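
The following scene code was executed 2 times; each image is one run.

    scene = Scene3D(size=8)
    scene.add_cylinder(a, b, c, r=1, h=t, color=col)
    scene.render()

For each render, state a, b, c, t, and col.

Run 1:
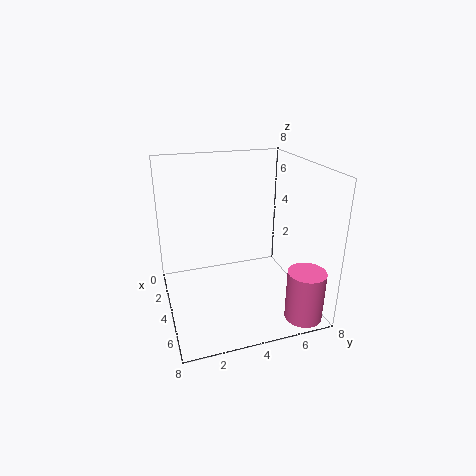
a = 7
b = 6.75
c = 0.25
t = 2.75
col = 'hotpink'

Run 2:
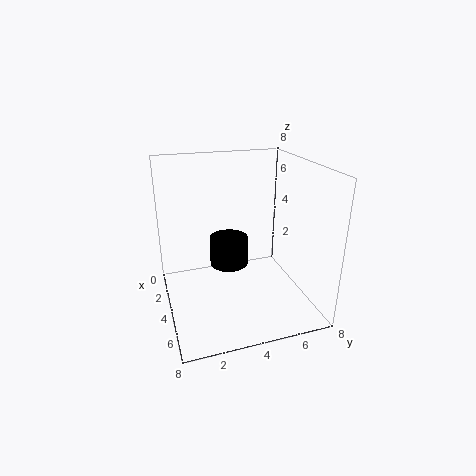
a = 4.75
b = 3.25
c = 3
t = 1.5
col = 'black'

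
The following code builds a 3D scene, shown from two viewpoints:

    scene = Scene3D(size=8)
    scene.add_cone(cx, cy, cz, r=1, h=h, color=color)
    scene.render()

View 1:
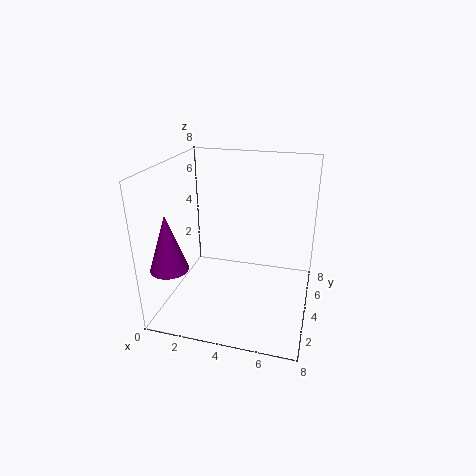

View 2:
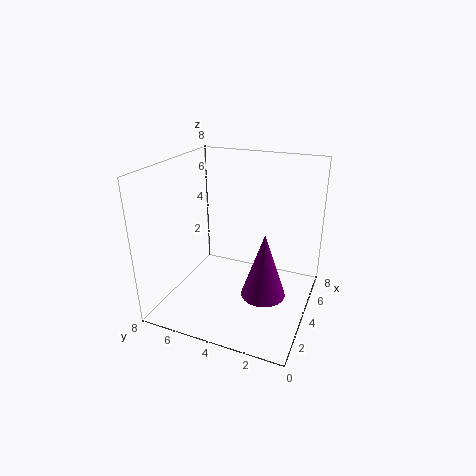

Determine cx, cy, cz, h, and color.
cx = 1
cy = 1.5
cz = 3
h = 3
color = 'purple'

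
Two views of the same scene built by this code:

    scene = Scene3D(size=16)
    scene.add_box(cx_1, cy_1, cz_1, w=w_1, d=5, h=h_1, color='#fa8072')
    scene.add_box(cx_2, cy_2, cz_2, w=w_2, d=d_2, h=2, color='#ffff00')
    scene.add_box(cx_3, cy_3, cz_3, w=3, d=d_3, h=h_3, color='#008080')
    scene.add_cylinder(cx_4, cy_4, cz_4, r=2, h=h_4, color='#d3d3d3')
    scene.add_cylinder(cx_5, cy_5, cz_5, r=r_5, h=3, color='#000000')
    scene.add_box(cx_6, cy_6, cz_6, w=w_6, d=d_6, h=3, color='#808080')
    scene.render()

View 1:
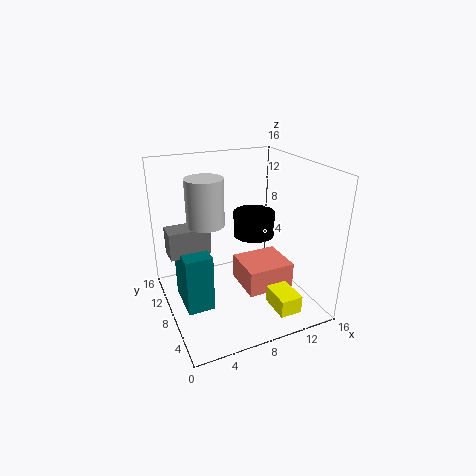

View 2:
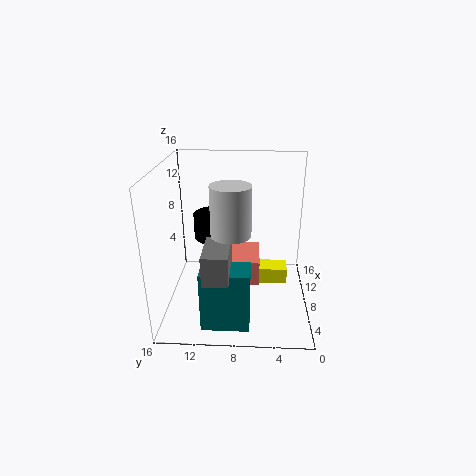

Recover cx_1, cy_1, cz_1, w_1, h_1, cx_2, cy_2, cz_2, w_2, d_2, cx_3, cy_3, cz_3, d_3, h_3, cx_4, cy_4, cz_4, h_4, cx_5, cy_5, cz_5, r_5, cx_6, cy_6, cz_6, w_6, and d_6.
cx_1 = 8.5
cy_1 = 5.5
cz_1 = 1.5
w_1 = 5.5
h_1 = 3
cx_2 = 10.5
cy_2 = 2
cz_2 = 0.5
w_2 = 2.5
d_2 = 3.5
cx_3 = 1.5
cy_3 = 6.5
cz_3 = 0.5
d_3 = 5
h_3 = 6.5
cx_4 = 4.5
cy_4 = 8.5
cz_4 = 10
h_4 = 5
cx_5 = 11.5
cy_5 = 11
cz_5 = 6.5
r_5 = 2.5
cx_6 = 0.5
cy_6 = 8.5
cz_6 = 6.5
w_6 = 4.5
d_6 = 2.5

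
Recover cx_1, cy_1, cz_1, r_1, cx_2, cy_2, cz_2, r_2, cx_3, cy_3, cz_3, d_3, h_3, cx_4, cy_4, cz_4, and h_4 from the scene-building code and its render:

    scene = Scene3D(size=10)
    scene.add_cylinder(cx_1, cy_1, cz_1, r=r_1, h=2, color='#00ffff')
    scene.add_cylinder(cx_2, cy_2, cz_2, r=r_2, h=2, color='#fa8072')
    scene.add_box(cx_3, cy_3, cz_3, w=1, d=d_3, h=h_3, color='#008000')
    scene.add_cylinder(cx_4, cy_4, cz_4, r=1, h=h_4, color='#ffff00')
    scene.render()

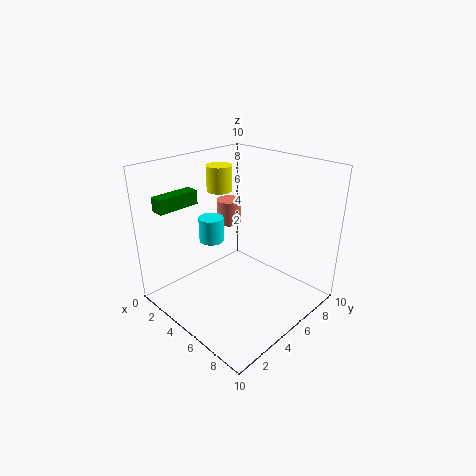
cx_1 = 1
cy_1 = 6
cz_1 = 3
r_1 = 1
cx_2 = 1
cy_2 = 8
cz_2 = 4
r_2 = 1
cx_3 = 1
cy_3 = 1
cz_3 = 7
d_3 = 3
h_3 = 1
cx_4 = 1
cy_4 = 7
cz_4 = 7
h_4 = 2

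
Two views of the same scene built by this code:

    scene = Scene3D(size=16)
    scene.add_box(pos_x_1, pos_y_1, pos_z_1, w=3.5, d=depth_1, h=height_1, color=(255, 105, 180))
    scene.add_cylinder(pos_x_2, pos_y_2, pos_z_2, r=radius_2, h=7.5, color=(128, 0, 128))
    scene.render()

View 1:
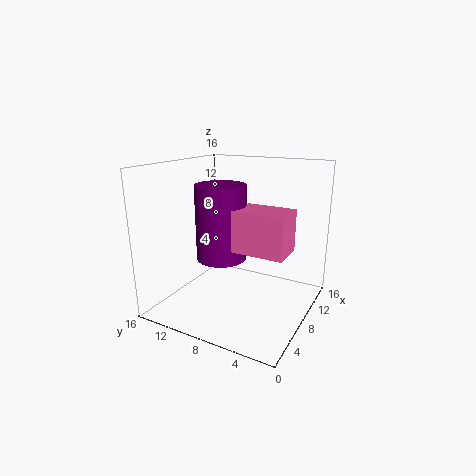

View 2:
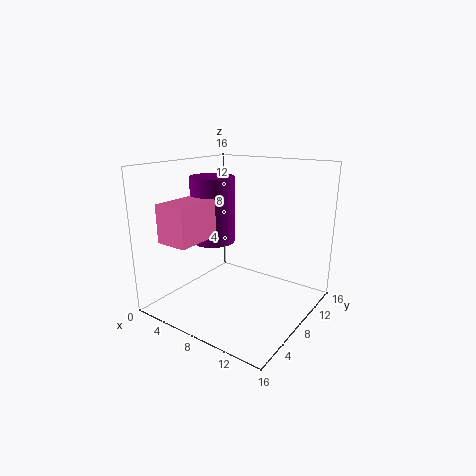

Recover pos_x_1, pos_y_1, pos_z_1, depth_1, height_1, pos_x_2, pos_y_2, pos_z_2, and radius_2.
pos_x_1 = 3; pos_y_1 = 1; pos_z_1 = 8.5; depth_1 = 5; height_1 = 4; pos_x_2 = 4.5; pos_y_2 = 8; pos_z_2 = 7; radius_2 = 2.5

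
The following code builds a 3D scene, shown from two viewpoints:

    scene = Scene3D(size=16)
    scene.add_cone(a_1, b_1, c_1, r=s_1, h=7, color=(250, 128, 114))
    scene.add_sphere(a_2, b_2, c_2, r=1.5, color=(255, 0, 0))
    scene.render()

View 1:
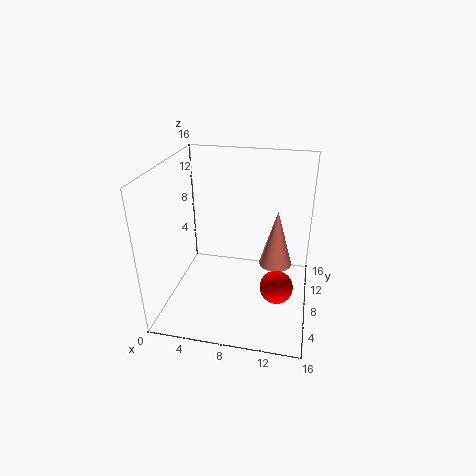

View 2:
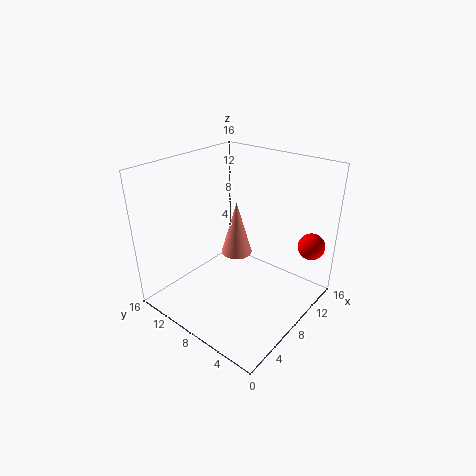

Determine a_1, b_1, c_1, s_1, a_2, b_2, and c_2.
a_1 = 12, b_1 = 11.5, c_1 = 3, s_1 = 2, a_2 = 13, b_2 = 1.5, c_2 = 7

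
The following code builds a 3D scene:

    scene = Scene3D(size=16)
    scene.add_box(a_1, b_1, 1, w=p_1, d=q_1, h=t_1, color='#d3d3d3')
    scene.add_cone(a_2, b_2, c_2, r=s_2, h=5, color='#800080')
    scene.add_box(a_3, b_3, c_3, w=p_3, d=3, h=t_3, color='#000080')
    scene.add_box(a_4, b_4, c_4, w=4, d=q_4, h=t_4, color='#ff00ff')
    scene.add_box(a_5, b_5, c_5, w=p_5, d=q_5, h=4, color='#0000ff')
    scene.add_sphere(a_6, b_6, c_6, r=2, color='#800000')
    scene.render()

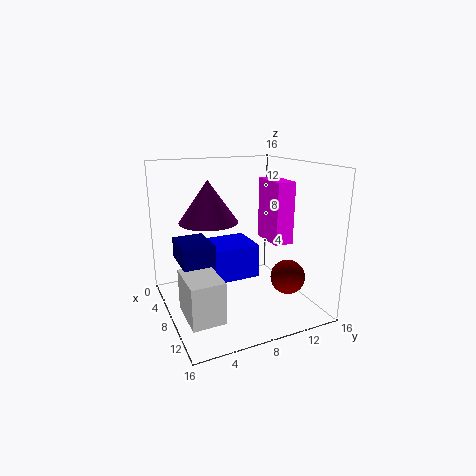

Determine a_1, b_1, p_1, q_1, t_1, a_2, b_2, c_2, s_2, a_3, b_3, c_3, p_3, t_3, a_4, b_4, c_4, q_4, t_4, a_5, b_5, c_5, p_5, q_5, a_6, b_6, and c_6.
a_1 = 8, b_1 = 1, p_1 = 5, q_1 = 3.5, t_1 = 4.5, a_2 = 4, b_2 = 6, c_2 = 9, s_2 = 3.5, a_3 = 9, b_3 = 0.5, c_3 = 7.5, p_3 = 4, t_3 = 2, a_4 = 8, b_4 = 10.5, c_4 = 8, q_4 = 2, t_4 = 6.5, a_5 = 2.5, b_5 = 5.5, c_5 = 2.5, p_5 = 5, q_5 = 5.5, a_6 = 10, b_6 = 13.5, c_6 = 3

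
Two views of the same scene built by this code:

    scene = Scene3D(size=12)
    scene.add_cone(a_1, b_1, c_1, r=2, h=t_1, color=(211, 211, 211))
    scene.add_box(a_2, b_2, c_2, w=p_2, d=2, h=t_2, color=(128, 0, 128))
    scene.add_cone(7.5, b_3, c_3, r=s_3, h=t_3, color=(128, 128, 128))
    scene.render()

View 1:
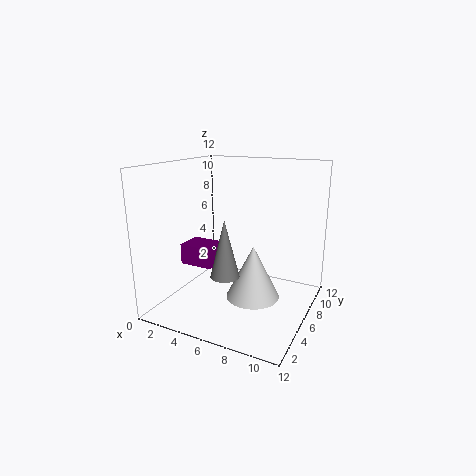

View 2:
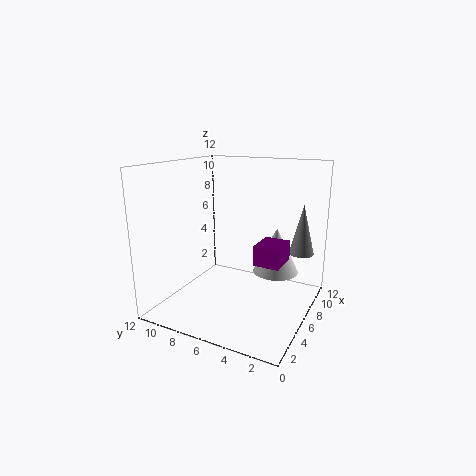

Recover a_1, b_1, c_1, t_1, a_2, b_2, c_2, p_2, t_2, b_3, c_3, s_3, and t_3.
a_1 = 8.5
b_1 = 3.5
c_1 = 2.5
t_1 = 4
a_2 = 3.5
b_2 = 1.5
c_2 = 5
p_2 = 2.5
t_2 = 1.5
b_3 = 1
c_3 = 5
s_3 = 1
t_3 = 4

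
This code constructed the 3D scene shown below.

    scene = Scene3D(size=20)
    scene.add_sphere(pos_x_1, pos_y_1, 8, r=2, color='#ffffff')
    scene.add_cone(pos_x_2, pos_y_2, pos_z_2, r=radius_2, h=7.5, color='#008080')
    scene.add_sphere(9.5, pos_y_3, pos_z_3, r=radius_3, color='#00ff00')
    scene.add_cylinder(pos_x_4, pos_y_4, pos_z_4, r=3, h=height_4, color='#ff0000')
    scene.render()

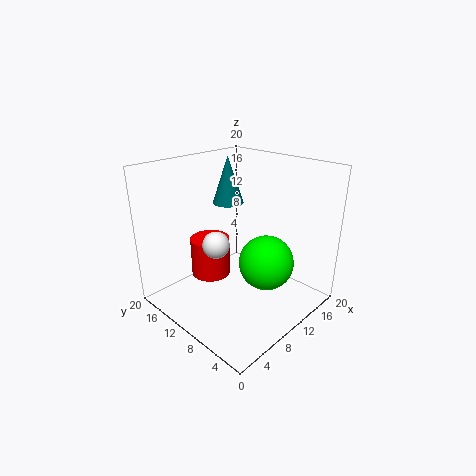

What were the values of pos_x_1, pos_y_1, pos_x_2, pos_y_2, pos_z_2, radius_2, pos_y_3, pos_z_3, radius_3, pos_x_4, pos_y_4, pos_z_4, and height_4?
pos_x_1 = 9
pos_y_1 = 13.5
pos_x_2 = 15.5
pos_y_2 = 17.5
pos_z_2 = 12
radius_2 = 2.5
pos_y_3 = 4.5
pos_z_3 = 8.5
radius_3 = 3.5
pos_x_4 = 10
pos_y_4 = 16
pos_z_4 = 2
height_4 = 6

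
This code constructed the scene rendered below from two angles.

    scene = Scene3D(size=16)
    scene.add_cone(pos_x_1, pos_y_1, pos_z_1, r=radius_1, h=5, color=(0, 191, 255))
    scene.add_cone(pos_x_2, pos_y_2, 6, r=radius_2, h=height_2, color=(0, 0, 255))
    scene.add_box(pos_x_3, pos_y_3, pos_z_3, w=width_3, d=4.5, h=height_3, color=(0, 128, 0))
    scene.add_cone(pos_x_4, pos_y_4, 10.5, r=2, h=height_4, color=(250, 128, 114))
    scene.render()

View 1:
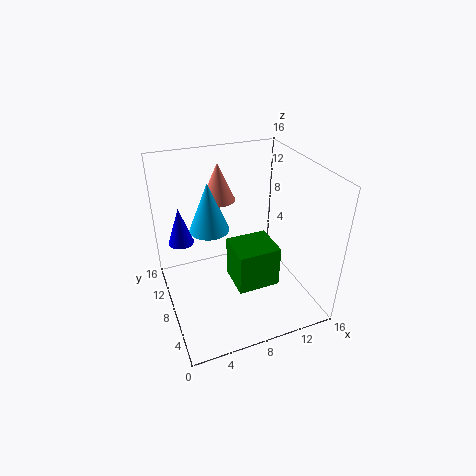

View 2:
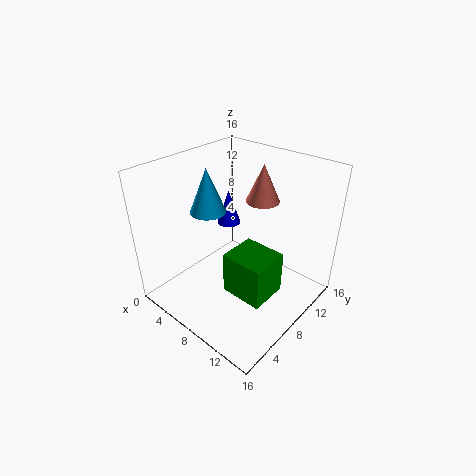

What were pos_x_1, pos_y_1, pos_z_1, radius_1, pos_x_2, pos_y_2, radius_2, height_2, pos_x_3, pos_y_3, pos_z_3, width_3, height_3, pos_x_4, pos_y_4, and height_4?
pos_x_1 = 4.5; pos_y_1 = 7; pos_z_1 = 10.5; radius_1 = 2; pos_x_2 = 2.5; pos_y_2 = 12.5; radius_2 = 1.5; height_2 = 4.5; pos_x_3 = 7.5; pos_y_3 = 6; pos_z_3 = 1.5; width_3 = 5; height_3 = 5; pos_x_4 = 7.5; pos_y_4 = 13; height_4 = 4.5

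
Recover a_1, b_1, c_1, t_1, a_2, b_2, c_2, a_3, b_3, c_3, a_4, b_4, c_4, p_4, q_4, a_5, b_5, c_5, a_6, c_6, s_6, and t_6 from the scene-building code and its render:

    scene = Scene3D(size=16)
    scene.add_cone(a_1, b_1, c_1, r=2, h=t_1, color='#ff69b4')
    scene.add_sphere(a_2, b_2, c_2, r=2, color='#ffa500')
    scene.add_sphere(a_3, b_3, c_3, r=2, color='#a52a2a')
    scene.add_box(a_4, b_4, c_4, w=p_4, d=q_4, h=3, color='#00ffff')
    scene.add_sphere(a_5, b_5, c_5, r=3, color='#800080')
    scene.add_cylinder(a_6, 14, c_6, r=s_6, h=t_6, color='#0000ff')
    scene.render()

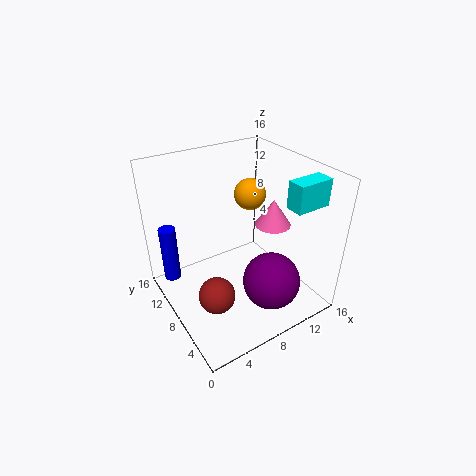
a_1 = 12; b_1 = 7; c_1 = 9; t_1 = 3; a_2 = 13; b_2 = 13; c_2 = 10; a_3 = 4; b_3 = 6; c_3 = 3; a_4 = 12; b_4 = 3; c_4 = 12; p_4 = 4; q_4 = 2; a_5 = 9; b_5 = 3; c_5 = 5; a_6 = 2; c_6 = 1; s_6 = 1; t_6 = 7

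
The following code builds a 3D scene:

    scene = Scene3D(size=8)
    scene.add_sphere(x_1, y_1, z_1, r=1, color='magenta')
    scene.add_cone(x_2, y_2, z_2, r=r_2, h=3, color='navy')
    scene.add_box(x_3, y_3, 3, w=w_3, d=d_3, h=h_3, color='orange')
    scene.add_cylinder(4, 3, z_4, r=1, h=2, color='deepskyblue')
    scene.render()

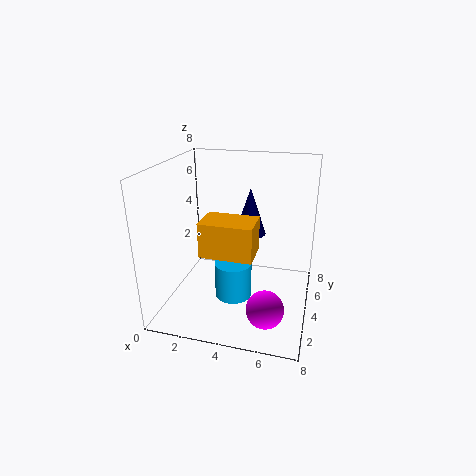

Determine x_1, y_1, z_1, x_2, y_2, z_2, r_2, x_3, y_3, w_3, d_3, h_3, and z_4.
x_1 = 6, y_1 = 2, z_1 = 1, x_2 = 4, y_2 = 7, z_2 = 3, r_2 = 1, x_3 = 2, y_3 = 3, w_3 = 3, d_3 = 2, h_3 = 2, z_4 = 1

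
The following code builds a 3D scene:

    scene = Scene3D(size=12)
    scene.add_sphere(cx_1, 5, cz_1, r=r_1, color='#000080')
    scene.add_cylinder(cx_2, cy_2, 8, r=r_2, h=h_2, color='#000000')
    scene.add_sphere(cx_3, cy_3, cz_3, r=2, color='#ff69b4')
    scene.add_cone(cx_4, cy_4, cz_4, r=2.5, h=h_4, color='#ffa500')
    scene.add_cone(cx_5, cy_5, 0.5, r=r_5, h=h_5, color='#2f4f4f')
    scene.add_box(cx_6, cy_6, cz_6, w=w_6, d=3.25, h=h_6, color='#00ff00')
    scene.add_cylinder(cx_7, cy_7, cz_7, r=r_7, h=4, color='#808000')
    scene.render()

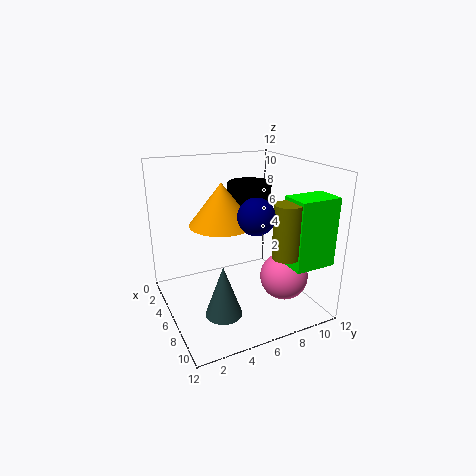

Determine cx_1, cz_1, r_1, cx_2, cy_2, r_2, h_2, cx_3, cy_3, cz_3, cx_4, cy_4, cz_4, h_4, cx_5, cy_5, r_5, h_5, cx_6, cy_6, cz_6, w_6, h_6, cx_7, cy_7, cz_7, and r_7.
cx_1 = 10.75; cz_1 = 9.5; r_1 = 1.25; cx_2 = 2.75; cy_2 = 8.75; r_2 = 2; h_2 = 1.75; cx_3 = 8.25; cy_3 = 9.25; cz_3 = 2.75; cx_4 = 6.75; cy_4 = 4.25; cz_4 = 7.75; h_4 = 3.25; cx_5 = 8; cy_5 = 3.75; r_5 = 1.5; h_5 = 4.25; cx_6 = 9.5; cy_6 = 8; cz_6 = 5; w_6 = 2.25; h_6 = 5.25; cx_7 = 10.75; cy_7 = 7.5; cz_7 = 6; r_7 = 1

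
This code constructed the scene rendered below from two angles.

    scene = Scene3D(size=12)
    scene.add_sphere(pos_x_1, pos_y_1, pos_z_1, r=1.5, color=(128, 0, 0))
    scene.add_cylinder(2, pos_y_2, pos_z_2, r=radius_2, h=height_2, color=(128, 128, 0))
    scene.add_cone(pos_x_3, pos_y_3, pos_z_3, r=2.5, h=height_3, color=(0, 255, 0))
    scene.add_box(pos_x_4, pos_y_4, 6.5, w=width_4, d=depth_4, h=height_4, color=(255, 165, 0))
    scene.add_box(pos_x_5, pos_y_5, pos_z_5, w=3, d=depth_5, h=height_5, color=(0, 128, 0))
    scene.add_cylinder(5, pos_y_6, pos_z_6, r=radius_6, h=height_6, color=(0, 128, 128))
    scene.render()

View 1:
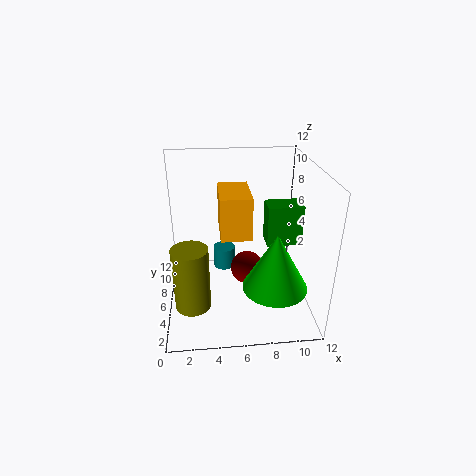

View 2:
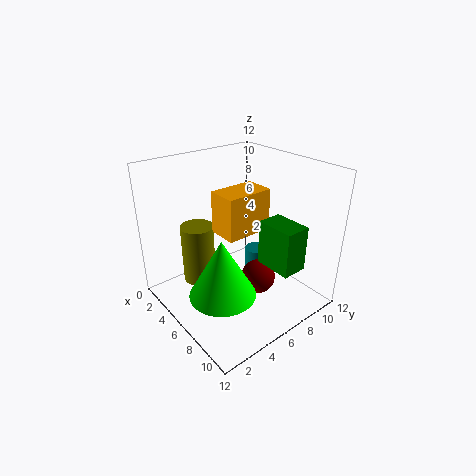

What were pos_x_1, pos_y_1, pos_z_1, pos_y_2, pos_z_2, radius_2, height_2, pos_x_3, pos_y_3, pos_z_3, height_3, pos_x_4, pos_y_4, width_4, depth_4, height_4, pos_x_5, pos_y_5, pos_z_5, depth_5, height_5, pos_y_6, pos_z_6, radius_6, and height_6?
pos_x_1 = 7
pos_y_1 = 7.5
pos_z_1 = 2
pos_y_2 = 4.5
pos_z_2 = 0.5
radius_2 = 1.5
height_2 = 5.5
pos_x_3 = 8.5
pos_y_3 = 2.5
pos_z_3 = 3.5
height_3 = 4.5
pos_x_4 = 4.5
pos_y_4 = 4.5
width_4 = 2.5
depth_4 = 4
height_4 = 3.5
pos_x_5 = 8.5
pos_y_5 = 6
pos_z_5 = 5
depth_5 = 2
height_5 = 3.5
pos_y_6 = 9
pos_z_6 = 1.5
radius_6 = 1
height_6 = 2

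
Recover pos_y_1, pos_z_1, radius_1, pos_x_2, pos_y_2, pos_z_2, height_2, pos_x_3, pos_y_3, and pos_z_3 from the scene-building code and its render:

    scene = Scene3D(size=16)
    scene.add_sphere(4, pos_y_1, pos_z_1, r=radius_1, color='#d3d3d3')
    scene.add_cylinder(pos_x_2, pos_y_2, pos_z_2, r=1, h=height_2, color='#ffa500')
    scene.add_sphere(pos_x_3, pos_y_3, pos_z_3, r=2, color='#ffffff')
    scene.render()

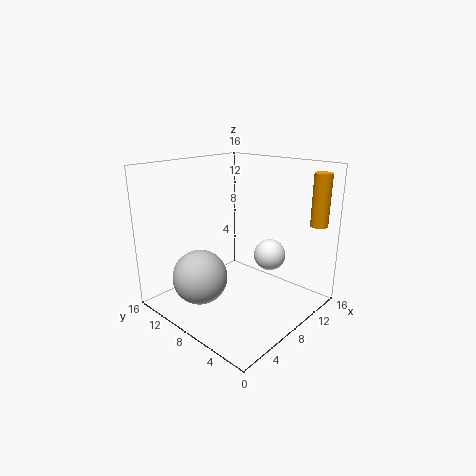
pos_y_1 = 10, pos_z_1 = 4, radius_1 = 3, pos_x_2 = 15, pos_y_2 = 2, pos_z_2 = 9, height_2 = 6, pos_x_3 = 14, pos_y_3 = 8, pos_z_3 = 4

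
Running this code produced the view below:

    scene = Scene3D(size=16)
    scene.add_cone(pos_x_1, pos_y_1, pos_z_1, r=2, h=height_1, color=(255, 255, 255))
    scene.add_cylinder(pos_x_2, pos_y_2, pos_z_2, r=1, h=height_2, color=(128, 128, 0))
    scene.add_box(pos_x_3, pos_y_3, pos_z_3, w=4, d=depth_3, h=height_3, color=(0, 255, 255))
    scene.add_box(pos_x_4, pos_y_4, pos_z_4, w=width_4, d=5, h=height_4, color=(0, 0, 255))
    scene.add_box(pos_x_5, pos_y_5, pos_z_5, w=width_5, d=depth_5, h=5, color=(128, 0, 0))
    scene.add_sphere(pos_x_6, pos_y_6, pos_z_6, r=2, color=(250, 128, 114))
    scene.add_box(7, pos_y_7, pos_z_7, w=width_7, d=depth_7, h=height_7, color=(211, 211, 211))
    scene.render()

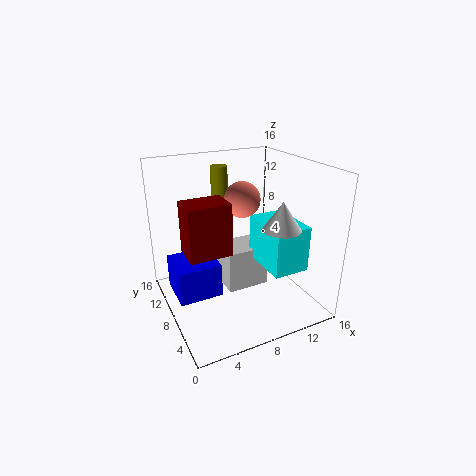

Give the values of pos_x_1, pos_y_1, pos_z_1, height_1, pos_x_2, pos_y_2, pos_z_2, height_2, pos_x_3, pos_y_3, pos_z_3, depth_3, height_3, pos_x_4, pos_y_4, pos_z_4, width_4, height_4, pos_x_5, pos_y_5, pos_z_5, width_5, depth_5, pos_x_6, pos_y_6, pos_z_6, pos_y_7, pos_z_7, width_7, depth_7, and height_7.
pos_x_1 = 11; pos_y_1 = 4; pos_z_1 = 10; height_1 = 3; pos_x_2 = 8; pos_y_2 = 13; pos_z_2 = 9; height_2 = 6; pos_x_3 = 10; pos_y_3 = 3; pos_z_3 = 5; depth_3 = 6; height_3 = 5; pos_x_4 = 1; pos_y_4 = 8; pos_z_4 = 1; width_4 = 5; height_4 = 4; pos_x_5 = 1; pos_y_5 = 3; pos_z_5 = 9; width_5 = 4; depth_5 = 3; pos_x_6 = 9; pos_y_6 = 9; pos_z_6 = 12; pos_y_7 = 8; pos_z_7 = 1; width_7 = 5; depth_7 = 4; height_7 = 5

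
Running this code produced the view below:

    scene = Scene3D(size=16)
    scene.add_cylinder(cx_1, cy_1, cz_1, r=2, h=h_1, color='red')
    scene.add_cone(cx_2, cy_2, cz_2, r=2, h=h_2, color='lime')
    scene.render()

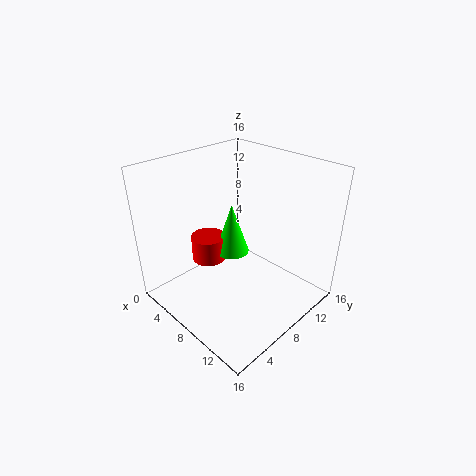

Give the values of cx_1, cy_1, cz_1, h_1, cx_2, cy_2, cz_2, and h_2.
cx_1 = 4
cy_1 = 7
cz_1 = 4
h_1 = 3
cx_2 = 6
cy_2 = 9
cz_2 = 5
h_2 = 6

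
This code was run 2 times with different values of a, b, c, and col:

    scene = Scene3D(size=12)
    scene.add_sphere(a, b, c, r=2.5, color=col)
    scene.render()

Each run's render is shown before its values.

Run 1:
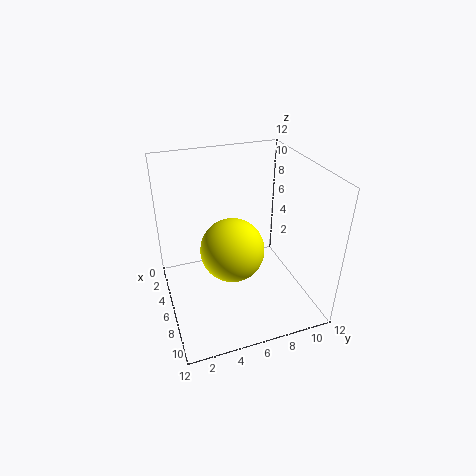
a = 7.5
b = 5
c = 6
col = 'yellow'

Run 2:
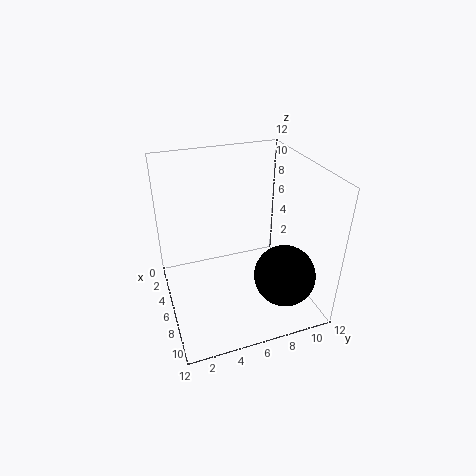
a = 9
b = 9
c = 3.5
col = 'black'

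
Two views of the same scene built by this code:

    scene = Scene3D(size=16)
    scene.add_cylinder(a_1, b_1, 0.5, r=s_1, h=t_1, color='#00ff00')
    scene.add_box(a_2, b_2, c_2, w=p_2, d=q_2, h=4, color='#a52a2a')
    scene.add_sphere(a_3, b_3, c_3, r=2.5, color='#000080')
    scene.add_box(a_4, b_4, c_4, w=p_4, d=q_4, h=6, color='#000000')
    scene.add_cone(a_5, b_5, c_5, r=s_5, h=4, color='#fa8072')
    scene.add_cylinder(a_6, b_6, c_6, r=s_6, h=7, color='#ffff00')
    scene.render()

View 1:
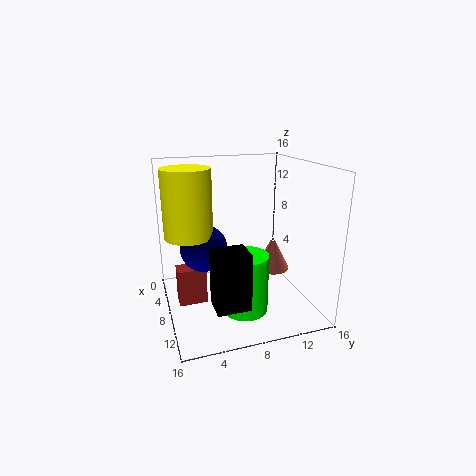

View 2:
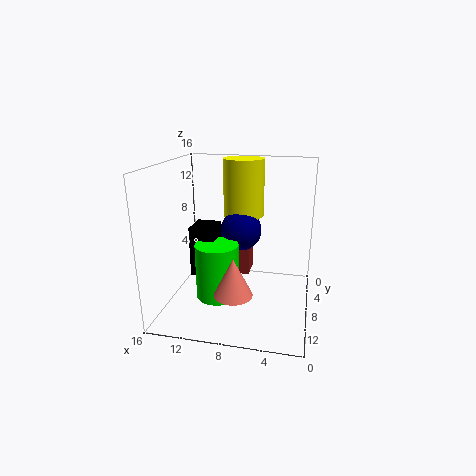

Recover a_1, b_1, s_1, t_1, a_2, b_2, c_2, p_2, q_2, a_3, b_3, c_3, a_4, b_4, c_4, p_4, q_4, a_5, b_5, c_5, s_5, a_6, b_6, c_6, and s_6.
a_1 = 10.5, b_1 = 8, s_1 = 2.5, t_1 = 6.5, a_2 = 7.5, b_2 = 1, c_2 = 1.5, p_2 = 2, q_2 = 3, a_3 = 8.5, b_3 = 4, c_3 = 7.5, a_4 = 11, b_4 = 4, c_4 = 2.5, p_4 = 3, q_4 = 3.5, a_5 = 7.5, b_5 = 12.5, c_5 = 3.5, s_5 = 2, a_6 = 8.5, b_6 = 2.5, c_6 = 9, s_6 = 2.5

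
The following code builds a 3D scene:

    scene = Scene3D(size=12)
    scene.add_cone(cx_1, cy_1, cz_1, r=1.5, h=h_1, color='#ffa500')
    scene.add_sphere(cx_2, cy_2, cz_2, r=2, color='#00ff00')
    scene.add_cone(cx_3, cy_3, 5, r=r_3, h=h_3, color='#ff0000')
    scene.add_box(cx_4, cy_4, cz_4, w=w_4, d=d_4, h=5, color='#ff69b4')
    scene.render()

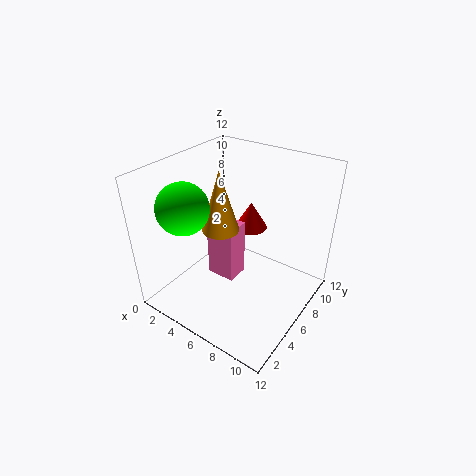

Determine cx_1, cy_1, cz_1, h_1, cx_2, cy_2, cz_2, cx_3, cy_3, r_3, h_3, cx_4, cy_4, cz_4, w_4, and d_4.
cx_1 = 5; cy_1 = 5; cz_1 = 7; h_1 = 5; cx_2 = 3.5; cy_2 = 2.5; cz_2 = 9.5; cx_3 = 5; cy_3 = 9.5; r_3 = 1.5; h_3 = 2.5; cx_4 = 3.5; cy_4 = 5; cz_4 = 2; w_4 = 2.5; d_4 = 2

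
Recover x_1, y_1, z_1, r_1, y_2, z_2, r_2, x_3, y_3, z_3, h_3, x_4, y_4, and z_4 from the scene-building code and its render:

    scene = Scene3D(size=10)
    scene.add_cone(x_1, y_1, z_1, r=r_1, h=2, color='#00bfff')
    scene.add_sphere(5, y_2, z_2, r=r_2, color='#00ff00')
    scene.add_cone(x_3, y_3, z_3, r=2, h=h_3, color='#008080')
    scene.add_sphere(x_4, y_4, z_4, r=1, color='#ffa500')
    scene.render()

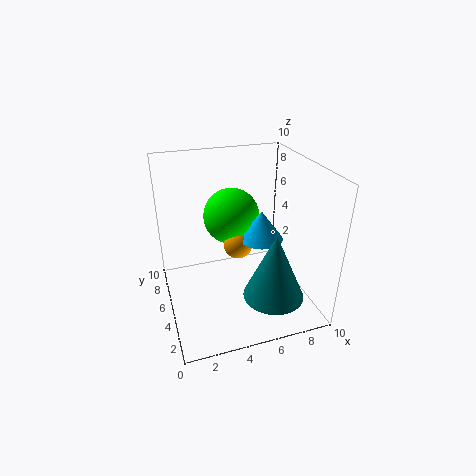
x_1 = 6.5; y_1 = 4.5; z_1 = 5; r_1 = 1.5; y_2 = 6.5; z_2 = 6; r_2 = 2; x_3 = 6.5; y_3 = 2; z_3 = 2; h_3 = 4.5; x_4 = 5; y_4 = 5; z_4 = 4.5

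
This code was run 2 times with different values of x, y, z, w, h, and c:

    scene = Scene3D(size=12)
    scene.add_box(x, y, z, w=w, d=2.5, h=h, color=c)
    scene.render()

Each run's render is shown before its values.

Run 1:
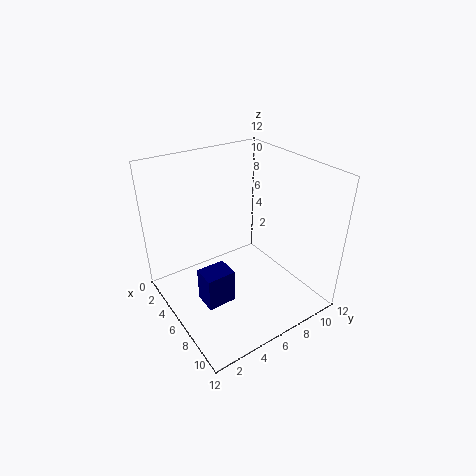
x = 5; y = 2.5; z = 0.5; w = 2; h = 3; c = 'navy'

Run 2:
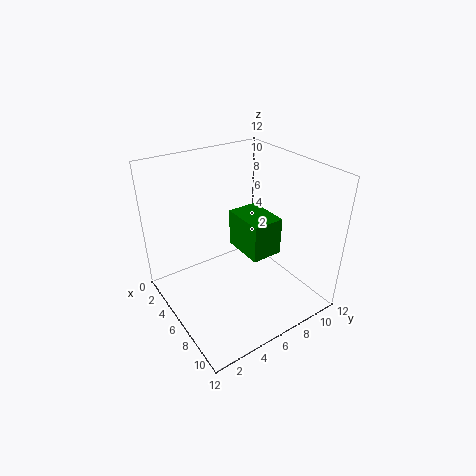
x = 5.5; y = 5.5; z = 5.5; w = 3.5; h = 3; c = 'green'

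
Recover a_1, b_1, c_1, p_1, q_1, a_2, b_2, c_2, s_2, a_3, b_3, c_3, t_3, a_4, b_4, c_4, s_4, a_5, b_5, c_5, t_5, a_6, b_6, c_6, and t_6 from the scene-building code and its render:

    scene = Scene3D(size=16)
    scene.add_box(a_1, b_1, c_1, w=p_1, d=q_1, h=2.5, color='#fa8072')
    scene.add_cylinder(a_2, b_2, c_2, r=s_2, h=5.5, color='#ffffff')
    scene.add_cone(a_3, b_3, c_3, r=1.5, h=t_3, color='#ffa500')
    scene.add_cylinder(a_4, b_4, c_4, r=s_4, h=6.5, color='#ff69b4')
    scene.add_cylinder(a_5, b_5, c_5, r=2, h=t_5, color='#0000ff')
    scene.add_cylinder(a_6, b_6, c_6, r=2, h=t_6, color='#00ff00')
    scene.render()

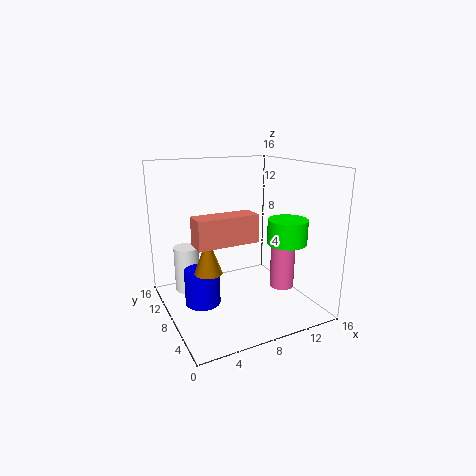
a_1 = 1; b_1 = 1; c_1 = 10; p_1 = 5.5; q_1 = 2; a_2 = 3.5; b_2 = 13; c_2 = 0.5; s_2 = 1.5; a_3 = 4; b_3 = 7; c_3 = 5; t_3 = 4; a_4 = 14.5; b_4 = 8.5; c_4 = 0.5; s_4 = 1.5; a_5 = 4; b_5 = 9; c_5 = 0.5; t_5 = 4; a_6 = 11; b_6 = 3; c_6 = 8.5; t_6 = 2.5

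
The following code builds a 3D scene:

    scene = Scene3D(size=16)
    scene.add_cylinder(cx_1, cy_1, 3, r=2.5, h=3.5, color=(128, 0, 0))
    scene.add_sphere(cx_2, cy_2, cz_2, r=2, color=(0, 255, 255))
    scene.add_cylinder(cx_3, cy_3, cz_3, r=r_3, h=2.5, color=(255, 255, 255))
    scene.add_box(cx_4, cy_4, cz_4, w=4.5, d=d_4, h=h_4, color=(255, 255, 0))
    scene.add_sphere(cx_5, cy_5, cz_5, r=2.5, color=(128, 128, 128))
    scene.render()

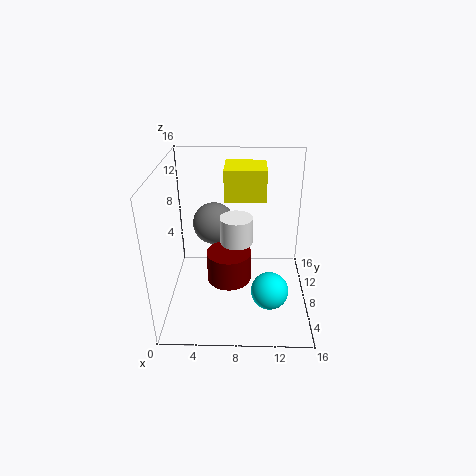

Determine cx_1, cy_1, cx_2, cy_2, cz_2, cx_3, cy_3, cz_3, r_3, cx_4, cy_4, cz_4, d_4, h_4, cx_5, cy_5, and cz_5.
cx_1 = 7; cy_1 = 7.5; cx_2 = 11.5; cy_2 = 4.5; cz_2 = 3.5; cx_3 = 8; cy_3 = 3; cz_3 = 10.5; r_3 = 1.5; cx_4 = 6.5; cy_4 = 8.5; cz_4 = 12; d_4 = 4; h_4 = 3.5; cx_5 = 5; cy_5 = 11.5; cz_5 = 8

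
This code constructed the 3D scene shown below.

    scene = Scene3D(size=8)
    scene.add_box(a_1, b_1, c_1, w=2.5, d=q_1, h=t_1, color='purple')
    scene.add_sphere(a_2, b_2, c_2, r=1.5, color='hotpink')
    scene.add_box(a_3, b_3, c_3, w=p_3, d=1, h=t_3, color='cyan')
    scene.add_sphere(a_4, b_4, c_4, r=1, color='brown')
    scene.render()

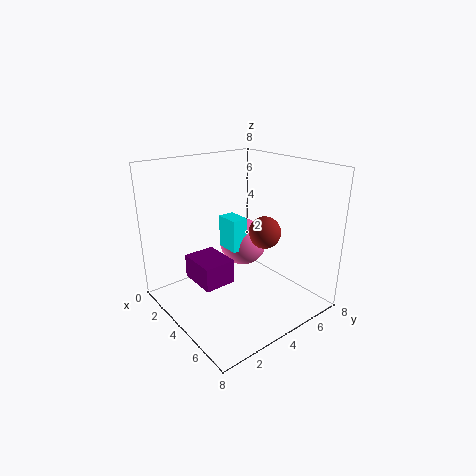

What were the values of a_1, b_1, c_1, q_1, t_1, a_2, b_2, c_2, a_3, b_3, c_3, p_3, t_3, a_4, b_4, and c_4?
a_1 = 0.5; b_1 = 2.5; c_1 = 0.5; q_1 = 2; t_1 = 1.5; a_2 = 2; b_2 = 6; c_2 = 2.5; a_3 = 1.5; b_3 = 4.5; c_3 = 2.5; p_3 = 1.5; t_3 = 2; a_4 = 3.5; b_4 = 6.5; c_4 = 3.5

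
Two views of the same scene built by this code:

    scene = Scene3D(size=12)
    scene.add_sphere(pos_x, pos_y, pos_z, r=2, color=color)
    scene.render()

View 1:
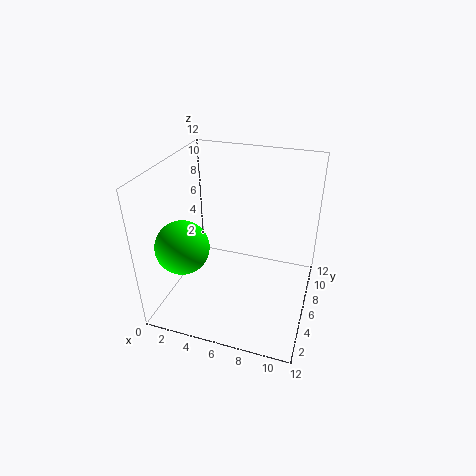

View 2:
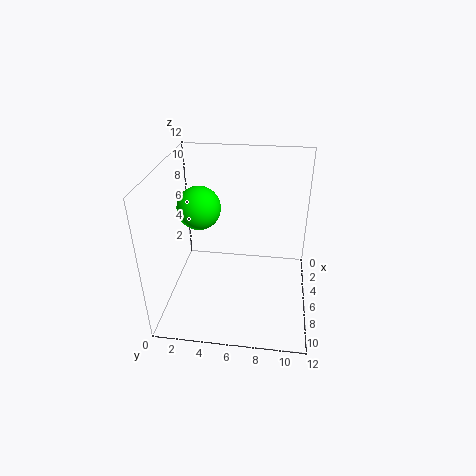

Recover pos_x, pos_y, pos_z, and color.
pos_x = 3, pos_y = 2, pos_z = 7, color = 'lime'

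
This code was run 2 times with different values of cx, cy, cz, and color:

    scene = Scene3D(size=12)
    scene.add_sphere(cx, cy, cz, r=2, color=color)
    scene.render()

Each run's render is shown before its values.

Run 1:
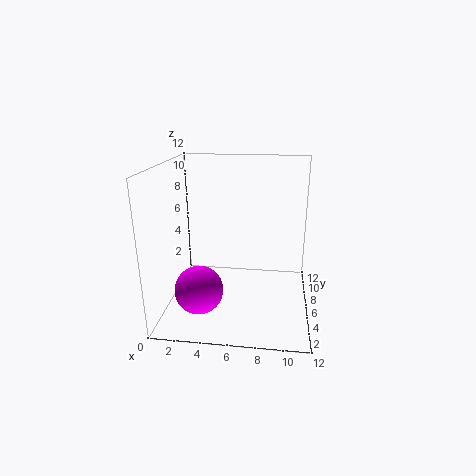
cx = 3
cy = 4
cz = 2
color = 'magenta'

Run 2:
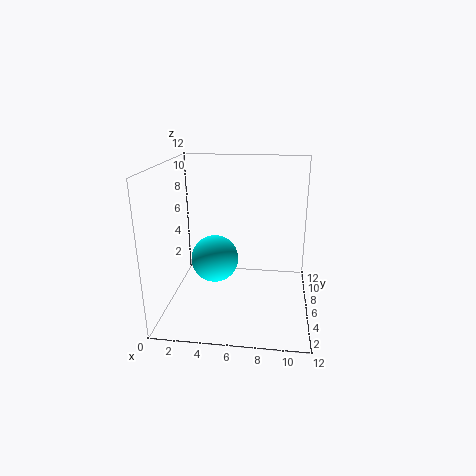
cx = 4
cy = 6
cz = 4
color = 'cyan'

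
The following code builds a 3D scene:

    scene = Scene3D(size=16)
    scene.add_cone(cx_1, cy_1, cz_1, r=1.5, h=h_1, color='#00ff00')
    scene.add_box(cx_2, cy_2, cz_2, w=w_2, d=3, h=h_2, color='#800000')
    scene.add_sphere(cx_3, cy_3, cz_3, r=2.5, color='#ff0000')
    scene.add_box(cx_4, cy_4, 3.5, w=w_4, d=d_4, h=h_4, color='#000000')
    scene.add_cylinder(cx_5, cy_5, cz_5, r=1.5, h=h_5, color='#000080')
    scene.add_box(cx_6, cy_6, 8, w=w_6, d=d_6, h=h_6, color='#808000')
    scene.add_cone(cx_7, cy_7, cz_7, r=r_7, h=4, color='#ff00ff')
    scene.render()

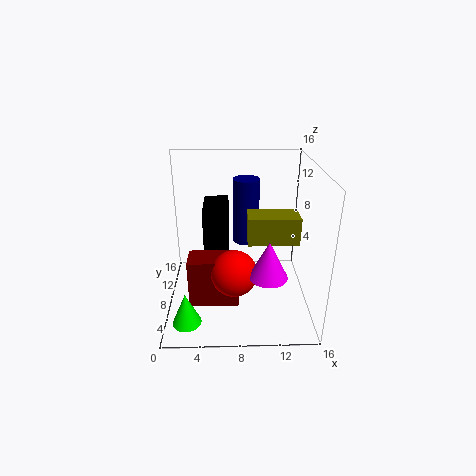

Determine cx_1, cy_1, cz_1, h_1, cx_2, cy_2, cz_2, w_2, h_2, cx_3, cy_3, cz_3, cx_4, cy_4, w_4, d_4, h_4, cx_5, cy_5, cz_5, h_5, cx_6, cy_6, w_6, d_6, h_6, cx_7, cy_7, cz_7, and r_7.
cx_1 = 2.5, cy_1 = 2.5, cz_1 = 1, h_1 = 3.5, cx_2 = 2.5, cy_2 = 5, cz_2 = 1, w_2 = 5.5, h_2 = 5.5, cx_3 = 7.5, cy_3 = 5.5, cz_3 = 5, cx_4 = 4, cy_4 = 9.5, w_4 = 3, d_4 = 5.5, h_4 = 7, cx_5 = 9, cy_5 = 10.5, cz_5 = 6.5, h_5 = 7.5, cx_6 = 9, cy_6 = 6, w_6 = 5.5, d_6 = 3, h_6 = 3, cx_7 = 11, cy_7 = 4, cz_7 = 5.5, r_7 = 2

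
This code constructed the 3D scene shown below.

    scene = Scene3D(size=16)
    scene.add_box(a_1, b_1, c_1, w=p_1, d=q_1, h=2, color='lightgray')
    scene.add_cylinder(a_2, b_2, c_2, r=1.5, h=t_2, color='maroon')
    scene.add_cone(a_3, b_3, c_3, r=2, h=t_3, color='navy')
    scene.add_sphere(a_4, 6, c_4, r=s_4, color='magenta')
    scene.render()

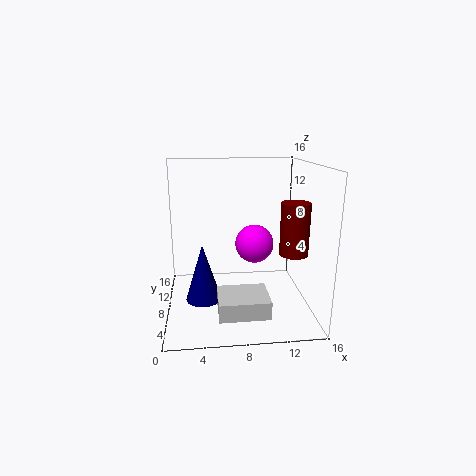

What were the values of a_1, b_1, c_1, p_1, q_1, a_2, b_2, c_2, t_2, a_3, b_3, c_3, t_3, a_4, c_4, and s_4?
a_1 = 5.5; b_1 = 3; c_1 = 0.5; p_1 = 5.5; q_1 = 4.5; a_2 = 13.5; b_2 = 5; c_2 = 7; t_2 = 5.5; a_3 = 4; b_3 = 7.5; c_3 = 1; t_3 = 6.5; a_4 = 9.5; c_4 = 8; s_4 = 2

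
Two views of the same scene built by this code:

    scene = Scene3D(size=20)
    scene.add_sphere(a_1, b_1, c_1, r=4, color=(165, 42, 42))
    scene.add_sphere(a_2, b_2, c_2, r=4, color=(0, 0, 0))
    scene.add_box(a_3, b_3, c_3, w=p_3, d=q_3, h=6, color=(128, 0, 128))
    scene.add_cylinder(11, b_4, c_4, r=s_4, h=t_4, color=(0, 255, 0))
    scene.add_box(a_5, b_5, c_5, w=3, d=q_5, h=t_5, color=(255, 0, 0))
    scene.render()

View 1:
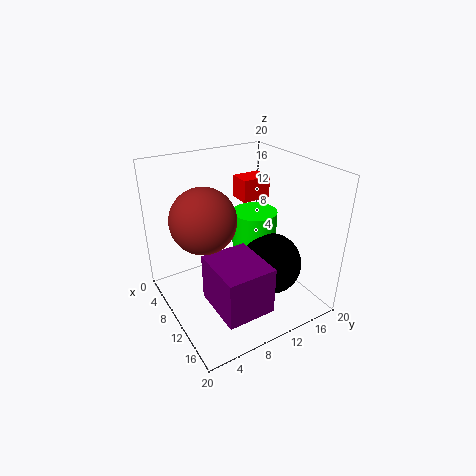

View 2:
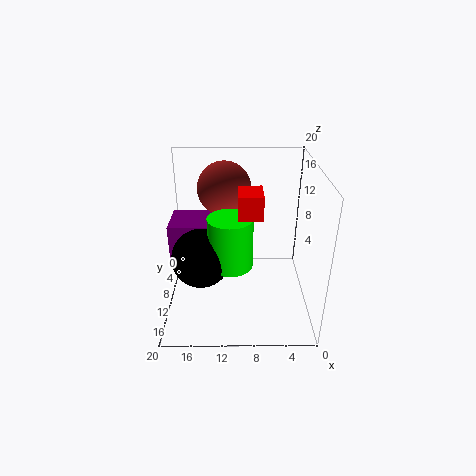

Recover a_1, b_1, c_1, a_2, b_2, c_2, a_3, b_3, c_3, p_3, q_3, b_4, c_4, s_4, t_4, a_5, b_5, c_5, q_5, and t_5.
a_1 = 12; b_1 = 4; c_1 = 15; a_2 = 15; b_2 = 12; c_2 = 8; a_3 = 13; b_3 = 3; c_3 = 5; p_3 = 7; q_3 = 6; b_4 = 12; c_4 = 7; s_4 = 3; t_4 = 7; a_5 = 7; b_5 = 11; c_5 = 15; q_5 = 4; t_5 = 3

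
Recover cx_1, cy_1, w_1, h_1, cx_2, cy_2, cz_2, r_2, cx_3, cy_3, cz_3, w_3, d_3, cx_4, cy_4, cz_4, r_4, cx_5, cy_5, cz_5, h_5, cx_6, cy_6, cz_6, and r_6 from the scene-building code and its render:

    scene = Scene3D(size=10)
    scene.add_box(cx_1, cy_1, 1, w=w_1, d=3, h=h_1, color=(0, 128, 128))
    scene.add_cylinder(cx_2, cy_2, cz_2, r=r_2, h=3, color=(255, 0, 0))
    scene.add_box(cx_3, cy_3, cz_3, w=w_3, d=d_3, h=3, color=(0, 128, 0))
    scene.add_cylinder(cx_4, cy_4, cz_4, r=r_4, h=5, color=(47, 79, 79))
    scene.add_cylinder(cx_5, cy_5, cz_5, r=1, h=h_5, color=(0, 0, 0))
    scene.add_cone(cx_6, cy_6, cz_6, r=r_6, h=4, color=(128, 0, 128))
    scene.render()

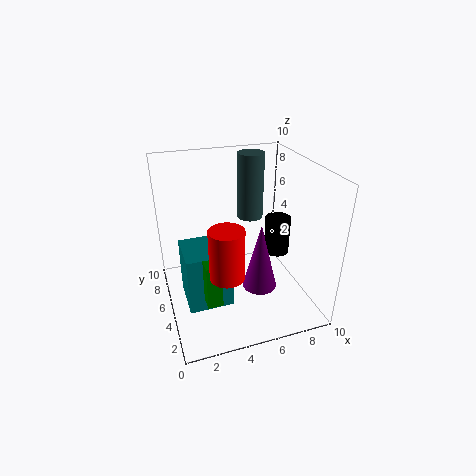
cx_1 = 1
cy_1 = 3
w_1 = 3
h_1 = 4
cx_2 = 3
cy_2 = 1
cz_2 = 5
r_2 = 1
cx_3 = 2
cy_3 = 2
cz_3 = 2
w_3 = 1
d_3 = 2
cx_4 = 7
cy_4 = 8
cz_4 = 5
r_4 = 1
cx_5 = 9
cy_5 = 7
cz_5 = 2
h_5 = 3
cx_6 = 5
cy_6 = 1
cz_6 = 4
r_6 = 1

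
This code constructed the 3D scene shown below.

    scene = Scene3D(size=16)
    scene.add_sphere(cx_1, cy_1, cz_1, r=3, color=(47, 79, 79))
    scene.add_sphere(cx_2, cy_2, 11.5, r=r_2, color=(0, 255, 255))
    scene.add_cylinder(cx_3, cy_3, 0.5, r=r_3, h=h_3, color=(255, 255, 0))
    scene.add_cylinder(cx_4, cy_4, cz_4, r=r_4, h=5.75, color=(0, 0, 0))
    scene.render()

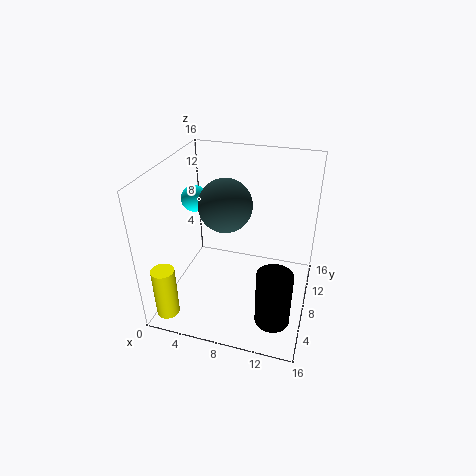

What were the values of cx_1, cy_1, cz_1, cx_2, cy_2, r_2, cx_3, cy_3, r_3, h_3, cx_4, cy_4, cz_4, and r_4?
cx_1 = 6.25; cy_1 = 9; cz_1 = 11.25; cx_2 = 2.5; cy_2 = 9.25; r_2 = 1.5; cx_3 = 1.5; cy_3 = 2.25; r_3 = 1.25; h_3 = 5.75; cx_4 = 13.25; cy_4 = 2.5; cz_4 = 2.5; r_4 = 1.75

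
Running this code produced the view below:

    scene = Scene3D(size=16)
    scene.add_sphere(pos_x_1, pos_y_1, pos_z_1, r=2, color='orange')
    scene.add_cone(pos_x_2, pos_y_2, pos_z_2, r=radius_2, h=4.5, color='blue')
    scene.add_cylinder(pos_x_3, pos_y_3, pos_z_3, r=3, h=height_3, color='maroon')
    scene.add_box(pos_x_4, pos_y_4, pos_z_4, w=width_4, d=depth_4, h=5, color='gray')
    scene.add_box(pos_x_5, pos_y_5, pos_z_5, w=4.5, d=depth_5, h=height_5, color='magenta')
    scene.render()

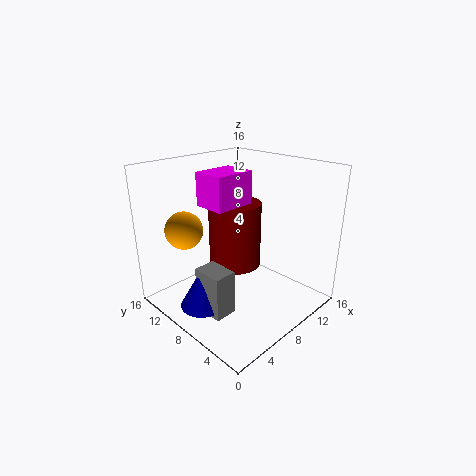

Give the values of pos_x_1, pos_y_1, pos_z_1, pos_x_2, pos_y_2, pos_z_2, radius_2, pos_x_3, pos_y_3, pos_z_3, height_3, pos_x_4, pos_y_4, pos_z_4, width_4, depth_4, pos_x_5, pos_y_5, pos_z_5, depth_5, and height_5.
pos_x_1 = 3
pos_y_1 = 11
pos_z_1 = 9.5
pos_x_2 = 3.5
pos_y_2 = 9
pos_z_2 = 1
radius_2 = 2.5
pos_x_3 = 9
pos_y_3 = 9.5
pos_z_3 = 4
height_3 = 7.5
pos_x_4 = 3
pos_y_4 = 6
pos_z_4 = 0.5
width_4 = 2.5
depth_4 = 3.5
pos_x_5 = 4.5
pos_y_5 = 7
pos_z_5 = 12
depth_5 = 3.5
height_5 = 3.5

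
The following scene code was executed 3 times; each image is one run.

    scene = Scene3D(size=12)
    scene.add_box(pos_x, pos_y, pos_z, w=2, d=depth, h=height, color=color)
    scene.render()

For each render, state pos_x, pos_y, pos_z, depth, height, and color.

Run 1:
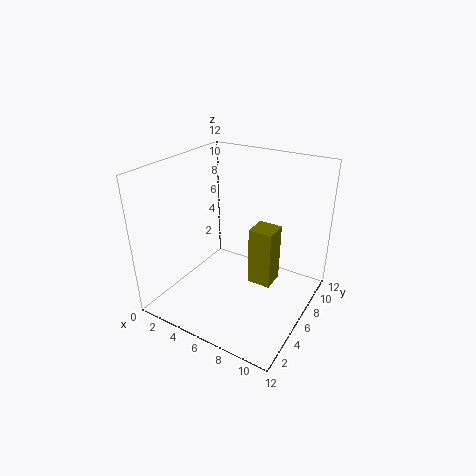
pos_x = 7
pos_y = 6
pos_z = 2
depth = 2
height = 5
color = 'olive'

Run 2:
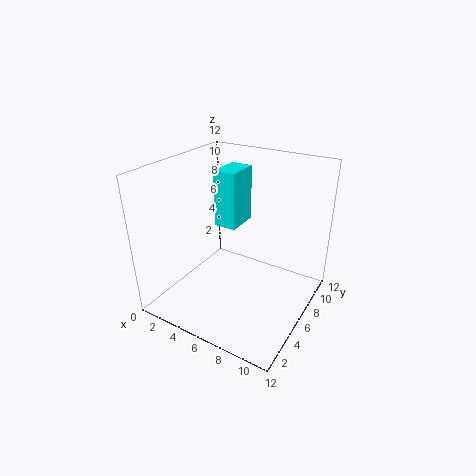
pos_x = 3
pos_y = 7
pos_z = 6
depth = 3
height = 5
color = 'cyan'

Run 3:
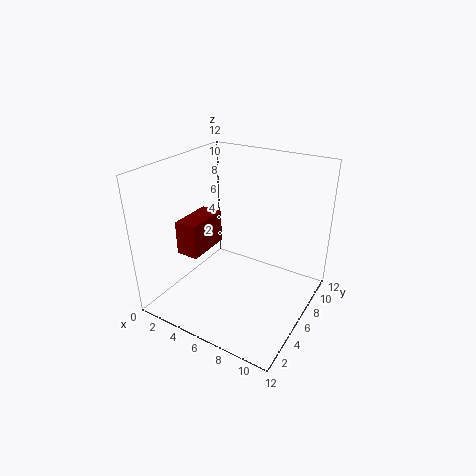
pos_x = 1
pos_y = 4
pos_z = 4
depth = 4
height = 3
color = 'maroon'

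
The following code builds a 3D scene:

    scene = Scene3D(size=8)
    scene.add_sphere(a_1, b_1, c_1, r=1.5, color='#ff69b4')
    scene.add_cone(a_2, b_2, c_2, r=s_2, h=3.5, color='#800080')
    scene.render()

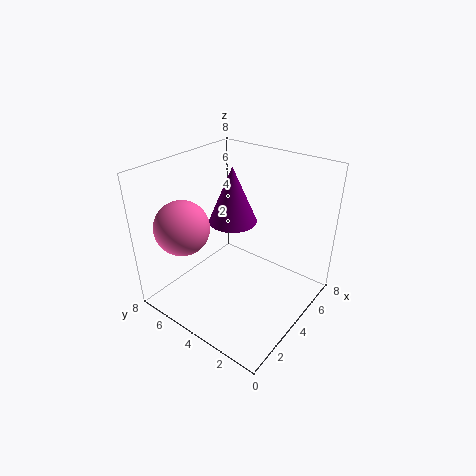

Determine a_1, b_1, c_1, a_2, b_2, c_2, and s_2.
a_1 = 2, b_1 = 6.25, c_1 = 4.75, a_2 = 5.75, b_2 = 5.75, c_2 = 3.75, s_2 = 1.5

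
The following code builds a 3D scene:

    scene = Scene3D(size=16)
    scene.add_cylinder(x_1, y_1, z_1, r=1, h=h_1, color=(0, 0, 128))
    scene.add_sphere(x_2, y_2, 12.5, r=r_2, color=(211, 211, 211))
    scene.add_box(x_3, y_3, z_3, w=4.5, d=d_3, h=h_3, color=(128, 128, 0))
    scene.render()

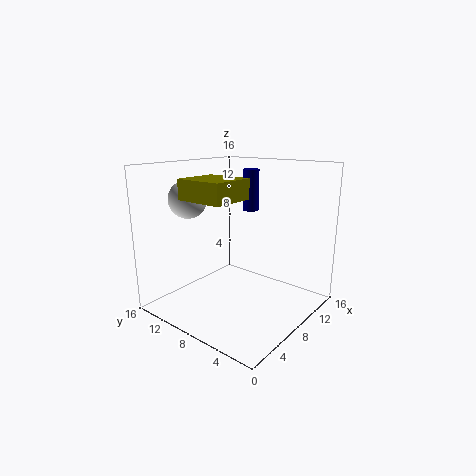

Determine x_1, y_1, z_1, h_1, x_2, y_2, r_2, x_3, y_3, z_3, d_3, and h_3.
x_1 = 13, y_1 = 10, z_1 = 10, h_1 = 5, x_2 = 4, y_2 = 11.5, r_2 = 2, x_3 = 1.5, y_3 = 5, z_3 = 13, d_3 = 5, h_3 = 2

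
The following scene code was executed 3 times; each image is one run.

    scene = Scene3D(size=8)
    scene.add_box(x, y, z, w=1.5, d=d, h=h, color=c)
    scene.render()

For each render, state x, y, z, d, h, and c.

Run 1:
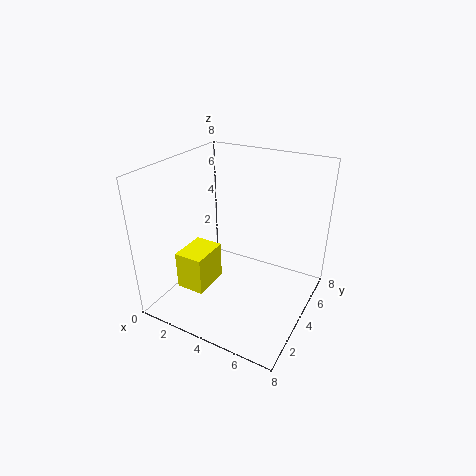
x = 2; y = 1; z = 2; d = 2; h = 2; c = 'yellow'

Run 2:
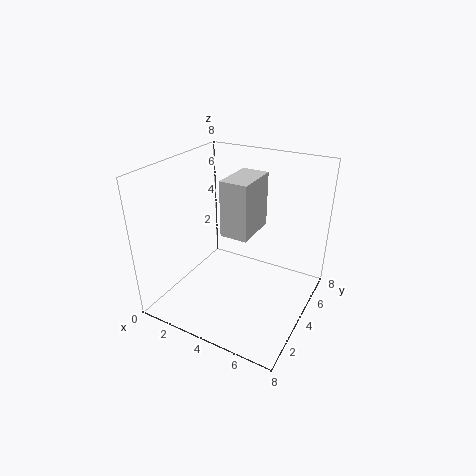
x = 3.5; y = 3; z = 4.5; d = 2.5; h = 3; c = 'lightgray'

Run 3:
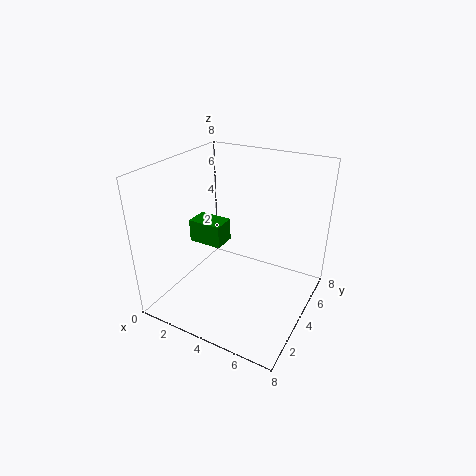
x = 3.5; y = 0.5; z = 5.5; d = 1; h = 1; c = 'green'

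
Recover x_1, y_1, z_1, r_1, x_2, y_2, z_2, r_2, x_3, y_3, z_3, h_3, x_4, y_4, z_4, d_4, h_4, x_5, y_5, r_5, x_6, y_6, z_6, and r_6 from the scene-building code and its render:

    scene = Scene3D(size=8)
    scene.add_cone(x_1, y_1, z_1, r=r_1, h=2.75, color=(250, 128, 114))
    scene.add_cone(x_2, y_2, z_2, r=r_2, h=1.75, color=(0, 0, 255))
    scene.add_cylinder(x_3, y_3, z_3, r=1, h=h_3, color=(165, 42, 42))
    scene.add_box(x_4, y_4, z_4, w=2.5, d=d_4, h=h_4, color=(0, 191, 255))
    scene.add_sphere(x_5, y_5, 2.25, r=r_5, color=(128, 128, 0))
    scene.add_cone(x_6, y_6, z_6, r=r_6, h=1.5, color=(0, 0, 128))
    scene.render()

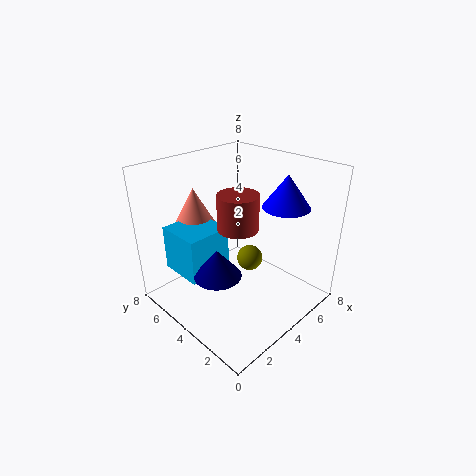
x_1 = 3; y_1 = 6.5; z_1 = 3.75; r_1 = 1.5; x_2 = 5.5; y_2 = 2; z_2 = 6; r_2 = 1.25; x_3 = 2.75; y_3 = 2.75; z_3 = 5.5; h_3 = 1.75; x_4 = 1; y_4 = 4.25; z_4 = 2.25; d_4 = 2.5; h_4 = 2.5; x_5 = 5; y_5 = 4; r_5 = 0.75; x_6 = 2; y_6 = 3.5; z_6 = 2.75; r_6 = 1.25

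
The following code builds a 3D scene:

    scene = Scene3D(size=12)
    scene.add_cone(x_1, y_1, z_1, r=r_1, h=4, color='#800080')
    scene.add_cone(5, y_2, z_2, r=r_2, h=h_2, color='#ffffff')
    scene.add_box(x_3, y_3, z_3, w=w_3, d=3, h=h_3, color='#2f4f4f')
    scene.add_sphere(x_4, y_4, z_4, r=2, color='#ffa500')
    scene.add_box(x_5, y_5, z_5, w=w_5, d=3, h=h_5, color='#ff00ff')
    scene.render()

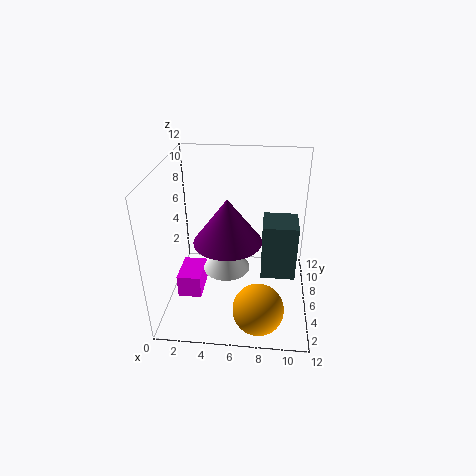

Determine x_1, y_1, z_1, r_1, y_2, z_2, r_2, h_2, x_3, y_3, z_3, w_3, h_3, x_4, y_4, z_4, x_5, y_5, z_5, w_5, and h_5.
x_1 = 5; y_1 = 7; z_1 = 5; r_1 = 3; y_2 = 6; z_2 = 3; r_2 = 2; h_2 = 3; x_3 = 8; y_3 = 6; z_3 = 2; w_3 = 3; h_3 = 5; x_4 = 8; y_4 = 2; z_4 = 2; x_5 = 1; y_5 = 4; z_5 = 1; w_5 = 2; h_5 = 2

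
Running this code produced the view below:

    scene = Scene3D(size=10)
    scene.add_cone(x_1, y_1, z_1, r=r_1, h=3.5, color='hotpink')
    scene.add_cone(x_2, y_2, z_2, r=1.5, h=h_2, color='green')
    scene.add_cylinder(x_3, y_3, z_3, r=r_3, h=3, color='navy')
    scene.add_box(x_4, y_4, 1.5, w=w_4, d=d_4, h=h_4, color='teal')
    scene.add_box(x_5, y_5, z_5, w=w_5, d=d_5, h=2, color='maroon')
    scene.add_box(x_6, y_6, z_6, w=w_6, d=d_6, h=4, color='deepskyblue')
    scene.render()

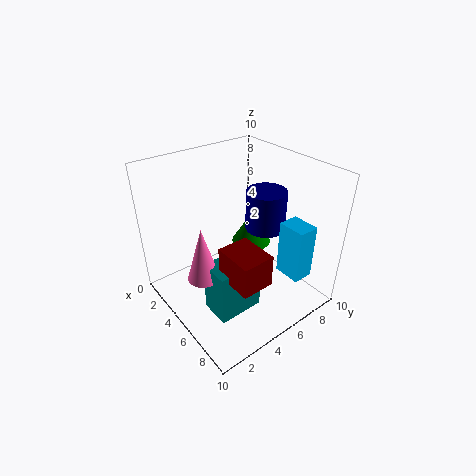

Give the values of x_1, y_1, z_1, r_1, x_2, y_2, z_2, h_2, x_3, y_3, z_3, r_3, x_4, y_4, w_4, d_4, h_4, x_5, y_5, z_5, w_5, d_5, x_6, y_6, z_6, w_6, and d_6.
x_1 = 6
y_1 = 1.5
z_1 = 4
r_1 = 1
x_2 = 3.5
y_2 = 7.5
z_2 = 3
h_2 = 2.5
x_3 = 4.5
y_3 = 8
z_3 = 4.5
r_3 = 1.5
x_4 = 6
y_4 = 1.5
w_4 = 2
d_4 = 3
h_4 = 3.5
x_5 = 7
y_5 = 2
z_5 = 4.5
w_5 = 2.5
d_5 = 2
x_6 = 6.5
y_6 = 7.5
z_6 = 2
w_6 = 2
d_6 = 1.5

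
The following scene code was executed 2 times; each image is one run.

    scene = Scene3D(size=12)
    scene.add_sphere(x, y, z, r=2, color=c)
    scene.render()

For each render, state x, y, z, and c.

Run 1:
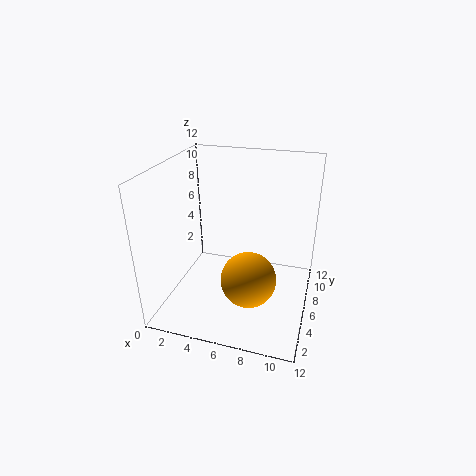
x = 8
y = 2
z = 5
c = 'orange'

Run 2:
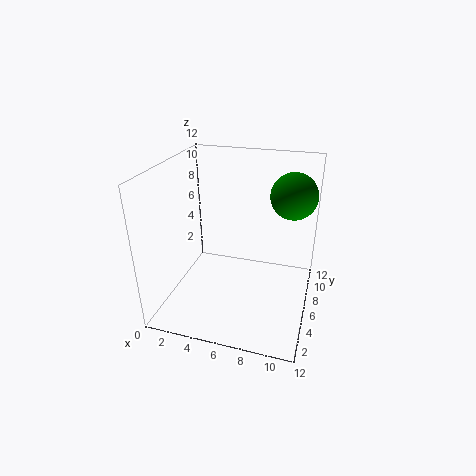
x = 10
y = 9
z = 9
c = 'green'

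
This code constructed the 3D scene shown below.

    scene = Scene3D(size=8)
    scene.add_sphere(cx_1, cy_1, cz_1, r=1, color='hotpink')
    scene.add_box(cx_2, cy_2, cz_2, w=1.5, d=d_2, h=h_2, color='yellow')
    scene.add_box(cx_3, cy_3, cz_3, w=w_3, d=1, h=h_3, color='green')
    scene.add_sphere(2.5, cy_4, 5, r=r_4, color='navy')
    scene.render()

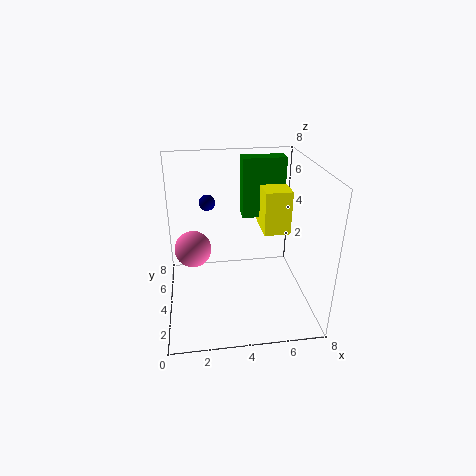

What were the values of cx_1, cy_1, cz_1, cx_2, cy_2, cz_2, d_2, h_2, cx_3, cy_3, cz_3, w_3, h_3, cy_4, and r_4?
cx_1 = 1.5; cy_1 = 4; cz_1 = 3.5; cx_2 = 5.5; cy_2 = 4; cz_2 = 4; d_2 = 2.5; h_2 = 2.5; cx_3 = 4.5; cy_3 = 5.5; cz_3 = 4.5; w_3 = 2.5; h_3 = 3.5; cy_4 = 7; r_4 = 0.5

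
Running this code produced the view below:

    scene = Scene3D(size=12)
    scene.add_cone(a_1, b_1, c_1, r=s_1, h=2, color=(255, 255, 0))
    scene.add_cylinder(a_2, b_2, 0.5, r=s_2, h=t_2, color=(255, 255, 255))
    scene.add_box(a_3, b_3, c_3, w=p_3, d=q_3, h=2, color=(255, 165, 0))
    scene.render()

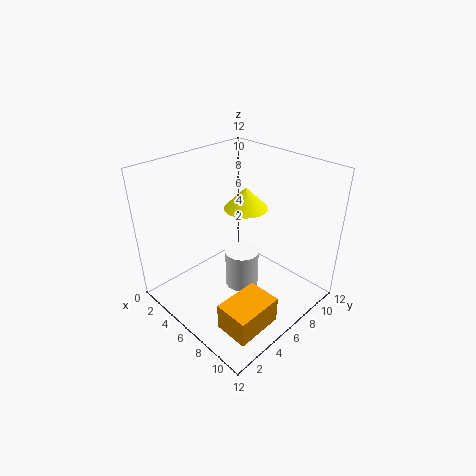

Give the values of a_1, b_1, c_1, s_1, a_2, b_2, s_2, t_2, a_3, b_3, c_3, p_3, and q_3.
a_1 = 4; b_1 = 9; c_1 = 7; s_1 = 2; a_2 = 5.5; b_2 = 7; s_2 = 1.5; t_2 = 3.5; a_3 = 9.5; b_3 = 0.5; c_3 = 2.5; p_3 = 2.5; q_3 = 3.5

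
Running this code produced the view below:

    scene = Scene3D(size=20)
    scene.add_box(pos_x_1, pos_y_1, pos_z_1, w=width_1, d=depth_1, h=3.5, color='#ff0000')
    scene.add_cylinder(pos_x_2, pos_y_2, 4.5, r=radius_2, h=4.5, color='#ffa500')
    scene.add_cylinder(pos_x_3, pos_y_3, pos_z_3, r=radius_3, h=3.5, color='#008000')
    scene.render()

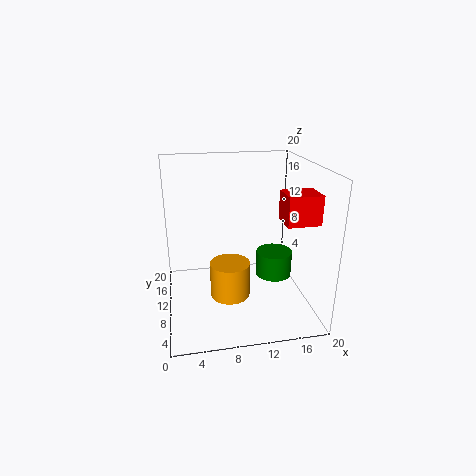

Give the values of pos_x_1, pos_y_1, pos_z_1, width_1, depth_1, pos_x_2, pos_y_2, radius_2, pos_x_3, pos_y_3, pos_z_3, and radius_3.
pos_x_1 = 14; pos_y_1 = 1.5; pos_z_1 = 14.5; width_1 = 4; depth_1 = 3.5; pos_x_2 = 8; pos_y_2 = 5; radius_2 = 2.5; pos_x_3 = 15; pos_y_3 = 9; pos_z_3 = 4.5; radius_3 = 2.5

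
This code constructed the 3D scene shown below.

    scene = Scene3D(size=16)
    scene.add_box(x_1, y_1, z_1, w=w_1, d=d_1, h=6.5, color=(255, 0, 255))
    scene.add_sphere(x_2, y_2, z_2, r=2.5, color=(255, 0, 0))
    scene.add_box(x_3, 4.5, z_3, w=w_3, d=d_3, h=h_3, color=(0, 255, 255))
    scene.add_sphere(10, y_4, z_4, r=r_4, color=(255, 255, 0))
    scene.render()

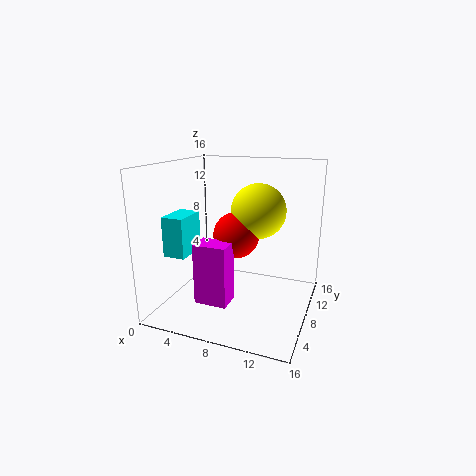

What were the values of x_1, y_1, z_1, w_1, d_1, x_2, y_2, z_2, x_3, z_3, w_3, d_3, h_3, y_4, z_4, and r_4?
x_1 = 5; y_1 = 3; z_1 = 2; w_1 = 3.5; d_1 = 2.5; x_2 = 8; y_2 = 7.5; z_2 = 8.5; x_3 = 0.5; z_3 = 6; w_3 = 2.5; d_3 = 4; h_3 = 4.5; y_4 = 9; z_4 = 11; r_4 = 3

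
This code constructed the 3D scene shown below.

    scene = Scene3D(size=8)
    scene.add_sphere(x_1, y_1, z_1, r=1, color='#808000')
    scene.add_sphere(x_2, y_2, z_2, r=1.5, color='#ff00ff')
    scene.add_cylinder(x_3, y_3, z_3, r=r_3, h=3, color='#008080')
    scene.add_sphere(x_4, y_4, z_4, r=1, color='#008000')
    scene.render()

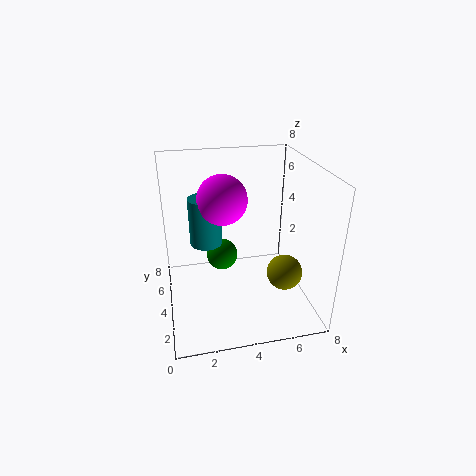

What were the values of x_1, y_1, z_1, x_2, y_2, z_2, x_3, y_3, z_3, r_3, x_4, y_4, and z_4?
x_1 = 6.5; y_1 = 3; z_1 = 2; x_2 = 3.5; y_2 = 6; z_2 = 5.5; x_3 = 2.5; y_3 = 6.5; z_3 = 2.5; r_3 = 1; x_4 = 3.5; y_4 = 6.5; z_4 = 1.5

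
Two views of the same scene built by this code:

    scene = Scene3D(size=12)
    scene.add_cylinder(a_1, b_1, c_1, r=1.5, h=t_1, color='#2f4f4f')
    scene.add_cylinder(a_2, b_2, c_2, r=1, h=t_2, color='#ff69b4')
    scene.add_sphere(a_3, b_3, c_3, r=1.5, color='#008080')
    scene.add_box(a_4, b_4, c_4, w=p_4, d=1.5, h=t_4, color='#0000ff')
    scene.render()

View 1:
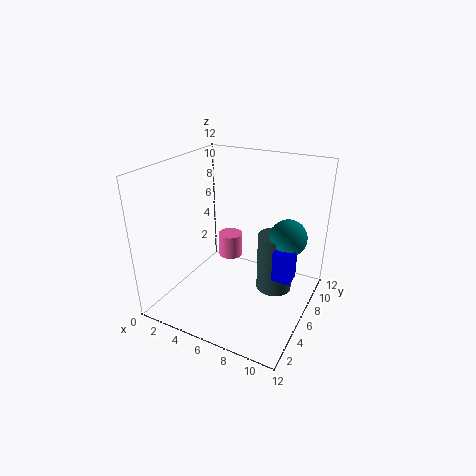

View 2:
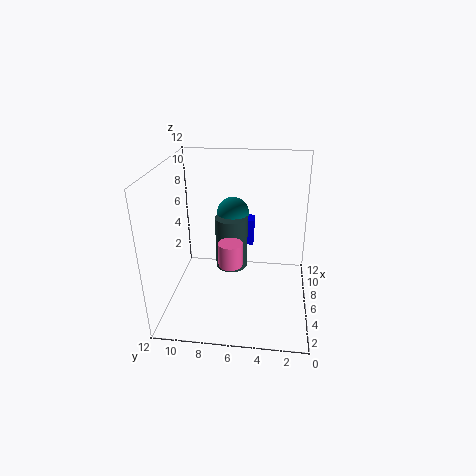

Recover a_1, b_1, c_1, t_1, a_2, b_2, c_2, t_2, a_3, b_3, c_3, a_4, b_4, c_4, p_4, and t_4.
a_1 = 9, b_1 = 7, c_1 = 1.5, t_1 = 5, a_2 = 5, b_2 = 6.5, c_2 = 4, t_2 = 2, a_3 = 10, b_3 = 7, c_3 = 6.5, a_4 = 9.5, b_4 = 5, c_4 = 3.5, p_4 = 1.5, t_4 = 2.5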